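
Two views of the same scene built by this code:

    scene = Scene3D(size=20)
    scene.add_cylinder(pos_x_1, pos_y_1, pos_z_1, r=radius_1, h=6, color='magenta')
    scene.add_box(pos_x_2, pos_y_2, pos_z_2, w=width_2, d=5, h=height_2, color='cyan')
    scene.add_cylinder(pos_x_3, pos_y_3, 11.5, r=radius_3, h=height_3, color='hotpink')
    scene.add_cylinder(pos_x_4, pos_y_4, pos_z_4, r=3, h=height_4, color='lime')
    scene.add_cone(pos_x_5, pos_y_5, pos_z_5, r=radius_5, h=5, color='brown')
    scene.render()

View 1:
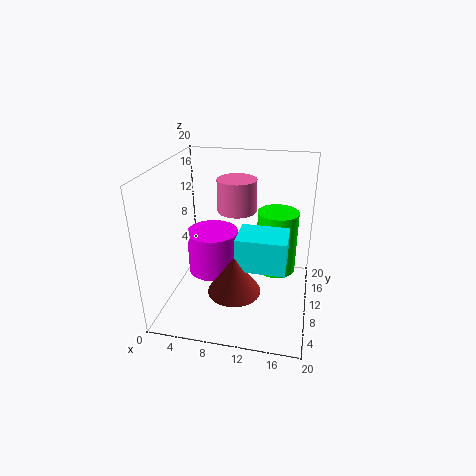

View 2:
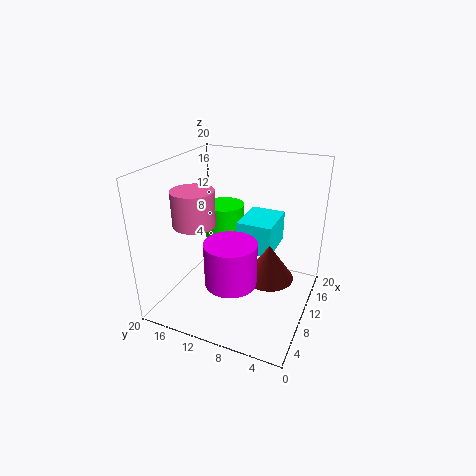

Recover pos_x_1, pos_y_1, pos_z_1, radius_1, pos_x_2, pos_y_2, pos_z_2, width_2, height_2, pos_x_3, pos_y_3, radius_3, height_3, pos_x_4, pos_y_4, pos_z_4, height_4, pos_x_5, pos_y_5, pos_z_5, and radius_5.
pos_x_1 = 6.5; pos_y_1 = 9.5; pos_z_1 = 5; radius_1 = 3.5; pos_x_2 = 10.5; pos_y_2 = 5.5; pos_z_2 = 7.5; width_2 = 6.5; height_2 = 4.5; pos_x_3 = 8.5; pos_y_3 = 16; radius_3 = 3; height_3 = 5; pos_x_4 = 15; pos_y_4 = 14.5; pos_z_4 = 3; height_4 = 9.5; pos_x_5 = 10.5; pos_y_5 = 5.5; pos_z_5 = 4.5; radius_5 = 3.5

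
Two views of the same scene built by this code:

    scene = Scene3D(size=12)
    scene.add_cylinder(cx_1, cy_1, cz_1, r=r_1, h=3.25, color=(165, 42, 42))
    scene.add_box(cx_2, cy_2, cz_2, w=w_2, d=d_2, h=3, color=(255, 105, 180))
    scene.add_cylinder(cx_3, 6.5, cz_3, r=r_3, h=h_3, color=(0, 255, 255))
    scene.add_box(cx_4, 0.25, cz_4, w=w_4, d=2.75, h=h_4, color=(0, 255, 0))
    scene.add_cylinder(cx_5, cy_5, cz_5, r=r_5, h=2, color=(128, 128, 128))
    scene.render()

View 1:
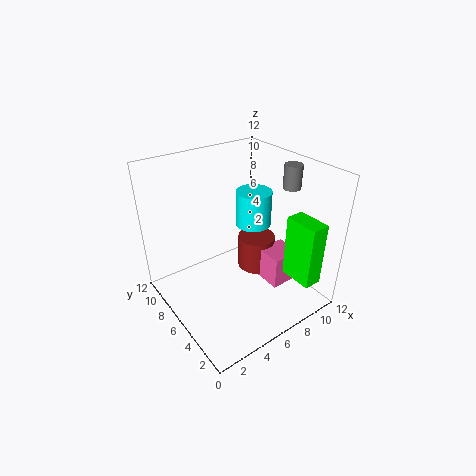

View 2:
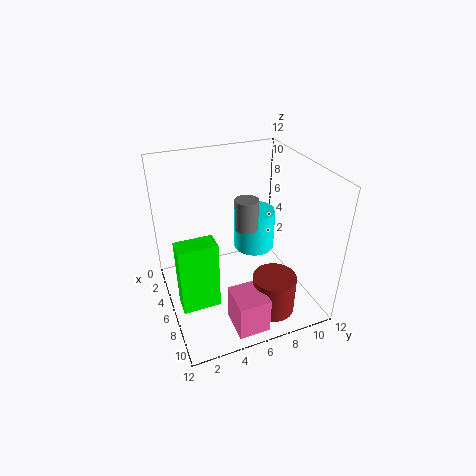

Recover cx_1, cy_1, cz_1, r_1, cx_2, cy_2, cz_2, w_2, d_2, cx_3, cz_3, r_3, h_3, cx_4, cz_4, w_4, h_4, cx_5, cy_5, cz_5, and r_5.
cx_1 = 9.5; cy_1 = 7.75; cz_1 = 0.75; r_1 = 1.75; cx_2 = 8.75; cy_2 = 4; cz_2 = 0.5; w_2 = 2.75; d_2 = 2.5; cx_3 = 8; cz_3 = 6.5; r_3 = 1.5; h_3 = 3; cx_4 = 8.5; cz_4 = 3.25; w_4 = 1.5; h_4 = 5.25; cx_5 = 10.5; cy_5 = 4.75; cz_5 = 9.75; r_5 = 0.75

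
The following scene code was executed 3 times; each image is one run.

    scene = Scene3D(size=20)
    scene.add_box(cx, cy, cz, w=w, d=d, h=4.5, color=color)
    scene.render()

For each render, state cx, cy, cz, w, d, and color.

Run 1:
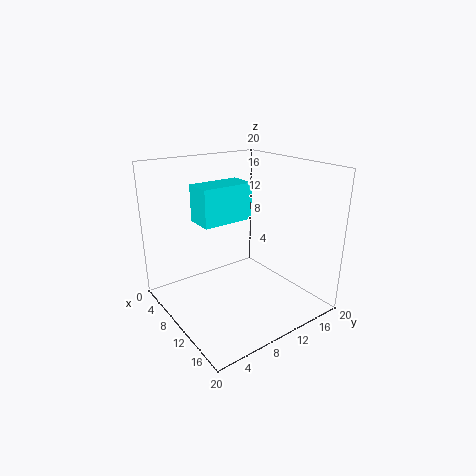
cx = 10, cy = 3, cz = 14, w = 3.5, d = 6.5, color = 'cyan'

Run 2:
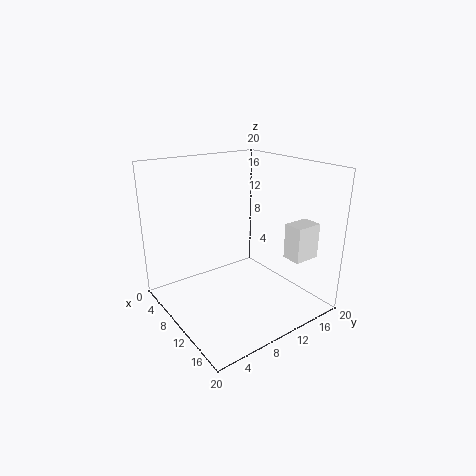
cx = 16.5, cy = 12.5, cz = 9, w = 2.5, d = 3.5, color = 'white'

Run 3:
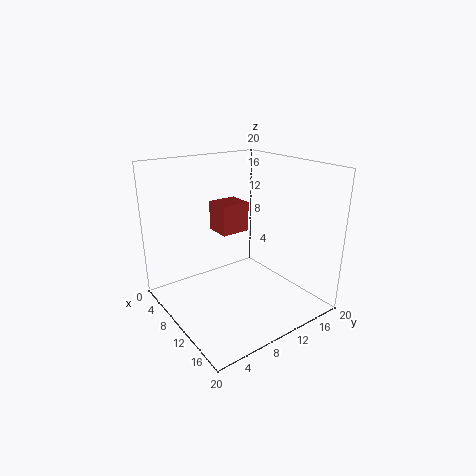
cx = 2.5, cy = 10, cz = 9, w = 4, d = 4.5, color = 'brown'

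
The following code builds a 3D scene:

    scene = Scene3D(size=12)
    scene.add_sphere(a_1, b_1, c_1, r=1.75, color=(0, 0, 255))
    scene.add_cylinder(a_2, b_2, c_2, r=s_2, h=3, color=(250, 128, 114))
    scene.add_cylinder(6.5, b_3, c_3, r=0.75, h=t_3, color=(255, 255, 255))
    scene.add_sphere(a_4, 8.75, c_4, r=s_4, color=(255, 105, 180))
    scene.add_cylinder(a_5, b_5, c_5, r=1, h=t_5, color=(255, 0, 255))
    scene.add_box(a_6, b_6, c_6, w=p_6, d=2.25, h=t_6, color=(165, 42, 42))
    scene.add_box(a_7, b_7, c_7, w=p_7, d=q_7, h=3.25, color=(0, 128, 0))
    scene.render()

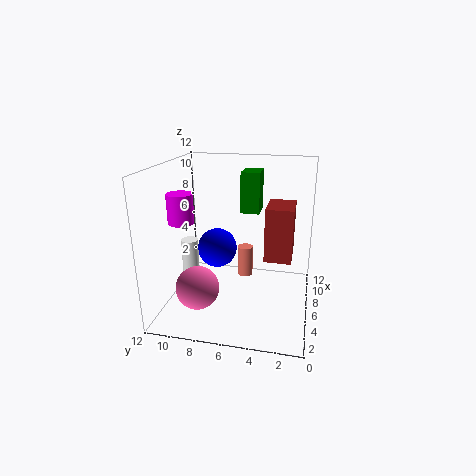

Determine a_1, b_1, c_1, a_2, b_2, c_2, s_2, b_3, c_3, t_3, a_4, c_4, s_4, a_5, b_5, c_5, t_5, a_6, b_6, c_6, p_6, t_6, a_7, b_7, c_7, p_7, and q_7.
a_1 = 7.5
b_1 = 8.25
c_1 = 4.25
a_2 = 10.5
b_2 = 6.25
c_2 = 0.25
s_2 = 0.75
b_3 = 10.5
c_3 = 0.25
t_3 = 5
a_4 = 3.25
c_4 = 2.5
s_4 = 1.75
a_5 = 3.25
b_5 = 9.75
c_5 = 8
t_5 = 2.25
a_6 = 5.5
b_6 = 1.5
c_6 = 4.25
p_6 = 3.25
t_6 = 4.5
a_7 = 5.75
b_7 = 4.25
c_7 = 8.25
p_7 = 2
q_7 = 1.5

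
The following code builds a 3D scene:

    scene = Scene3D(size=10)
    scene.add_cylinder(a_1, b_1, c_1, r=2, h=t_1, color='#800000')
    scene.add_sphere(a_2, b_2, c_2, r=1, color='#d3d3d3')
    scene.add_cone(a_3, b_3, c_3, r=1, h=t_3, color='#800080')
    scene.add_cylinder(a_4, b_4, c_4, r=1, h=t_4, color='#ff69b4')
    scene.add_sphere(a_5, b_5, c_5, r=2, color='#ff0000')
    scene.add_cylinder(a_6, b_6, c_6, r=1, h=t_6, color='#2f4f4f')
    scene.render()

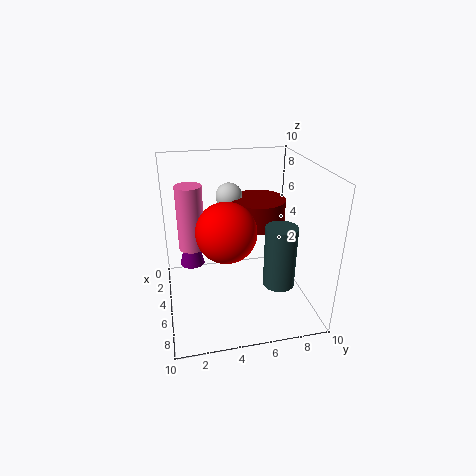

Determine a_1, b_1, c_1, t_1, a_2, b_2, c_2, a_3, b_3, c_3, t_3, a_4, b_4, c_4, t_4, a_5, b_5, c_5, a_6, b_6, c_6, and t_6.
a_1 = 3; b_1 = 7; c_1 = 5; t_1 = 2; a_2 = 2; b_2 = 5; c_2 = 7; a_3 = 1; b_3 = 2; c_3 = 1; t_3 = 4; a_4 = 2; b_4 = 2; c_4 = 3; t_4 = 5; a_5 = 6; b_5 = 4; c_5 = 6; a_6 = 8; b_6 = 7; c_6 = 3; t_6 = 4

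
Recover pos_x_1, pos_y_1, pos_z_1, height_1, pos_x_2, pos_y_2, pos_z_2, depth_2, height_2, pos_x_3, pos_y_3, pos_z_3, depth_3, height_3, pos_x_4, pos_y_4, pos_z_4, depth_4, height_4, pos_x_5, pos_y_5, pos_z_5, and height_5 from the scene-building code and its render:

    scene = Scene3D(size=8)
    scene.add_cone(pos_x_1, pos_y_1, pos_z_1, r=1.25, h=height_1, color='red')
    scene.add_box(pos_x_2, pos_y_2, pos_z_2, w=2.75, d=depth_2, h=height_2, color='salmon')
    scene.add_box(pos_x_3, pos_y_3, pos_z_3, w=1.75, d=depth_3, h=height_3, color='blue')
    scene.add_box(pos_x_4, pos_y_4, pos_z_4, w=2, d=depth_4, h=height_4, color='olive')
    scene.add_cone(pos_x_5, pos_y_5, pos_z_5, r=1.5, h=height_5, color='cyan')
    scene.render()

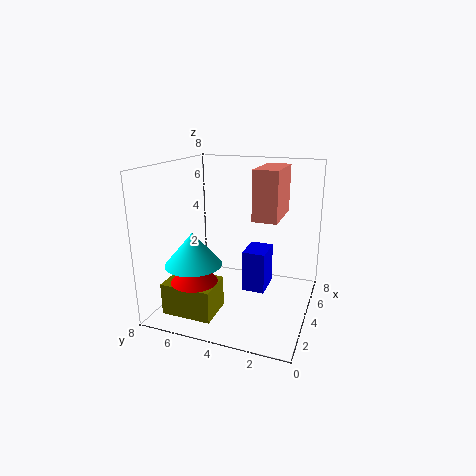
pos_x_1 = 2; pos_y_1 = 5.75; pos_z_1 = 2; height_1 = 1.25; pos_x_2 = 2.5; pos_y_2 = 1.5; pos_z_2 = 5.5; depth_2 = 1.25; height_2 = 2.5; pos_x_3 = 3.25; pos_y_3 = 2.25; pos_z_3 = 1.25; depth_3 = 1.25; height_3 = 2.25; pos_x_4 = 1; pos_y_4 = 4.5; pos_z_4 = 0.25; depth_4 = 2.75; height_4 = 1.75; pos_x_5 = 2; pos_y_5 = 5.75; pos_z_5 = 3; height_5 = 1.75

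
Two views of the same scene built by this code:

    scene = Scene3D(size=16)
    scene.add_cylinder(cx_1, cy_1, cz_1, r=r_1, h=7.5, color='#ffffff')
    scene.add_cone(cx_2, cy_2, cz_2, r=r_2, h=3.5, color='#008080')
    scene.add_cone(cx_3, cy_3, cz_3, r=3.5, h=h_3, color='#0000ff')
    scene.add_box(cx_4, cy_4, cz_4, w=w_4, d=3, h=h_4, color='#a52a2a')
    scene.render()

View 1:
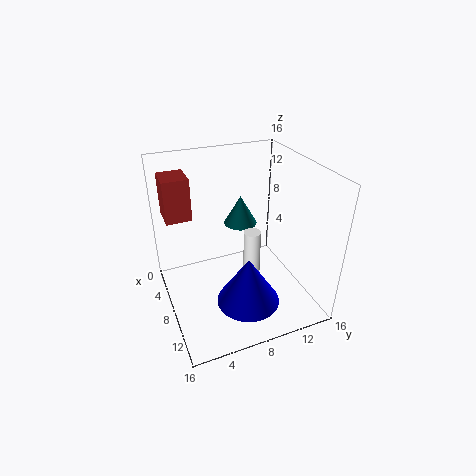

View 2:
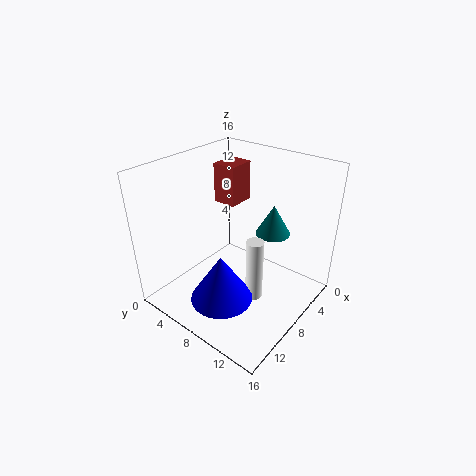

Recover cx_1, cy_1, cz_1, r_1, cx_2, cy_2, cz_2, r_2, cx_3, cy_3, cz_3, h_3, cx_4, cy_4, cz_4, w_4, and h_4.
cx_1 = 7.5, cy_1 = 10, cz_1 = 0.5, r_1 = 1, cx_2 = 4, cy_2 = 10, cz_2 = 7.5, r_2 = 2, cx_3 = 11, cy_3 = 8, cz_3 = 1.5, h_3 = 5.5, cx_4 = 0.5, cy_4 = 1, cz_4 = 9, w_4 = 3.5, h_4 = 5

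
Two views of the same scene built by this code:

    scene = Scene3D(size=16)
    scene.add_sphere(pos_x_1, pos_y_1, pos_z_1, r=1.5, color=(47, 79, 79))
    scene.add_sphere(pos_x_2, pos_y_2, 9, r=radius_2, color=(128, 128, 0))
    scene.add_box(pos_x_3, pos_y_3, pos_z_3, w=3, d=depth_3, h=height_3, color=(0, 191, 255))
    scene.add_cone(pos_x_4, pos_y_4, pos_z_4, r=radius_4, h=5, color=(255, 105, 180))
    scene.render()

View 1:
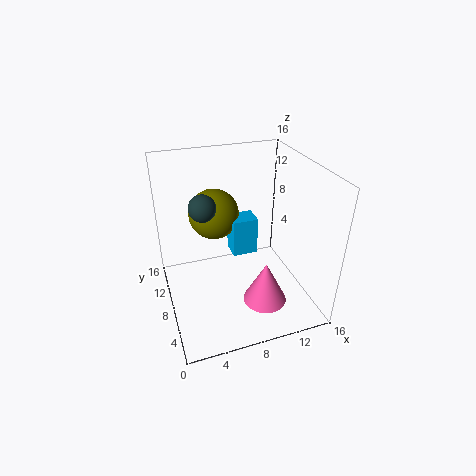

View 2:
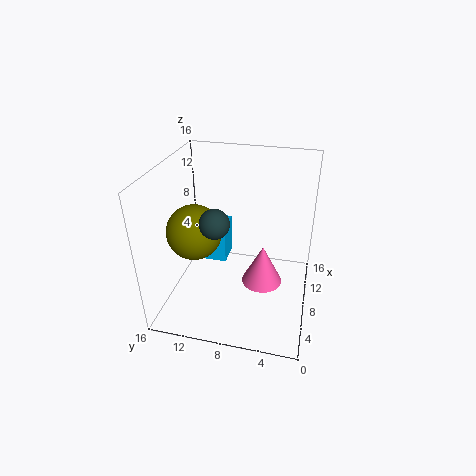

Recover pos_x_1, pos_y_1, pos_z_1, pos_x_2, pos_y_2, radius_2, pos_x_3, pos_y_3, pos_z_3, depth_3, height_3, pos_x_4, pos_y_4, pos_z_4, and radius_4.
pos_x_1 = 4.5, pos_y_1 = 9.5, pos_z_1 = 11.5, pos_x_2 = 6.5, pos_y_2 = 12.5, radius_2 = 3, pos_x_3 = 8, pos_y_3 = 9.5, pos_z_3 = 4.5, depth_3 = 2.5, height_3 = 4.5, pos_x_4 = 10.5, pos_y_4 = 5.5, pos_z_4 = 0.5, radius_4 = 2.5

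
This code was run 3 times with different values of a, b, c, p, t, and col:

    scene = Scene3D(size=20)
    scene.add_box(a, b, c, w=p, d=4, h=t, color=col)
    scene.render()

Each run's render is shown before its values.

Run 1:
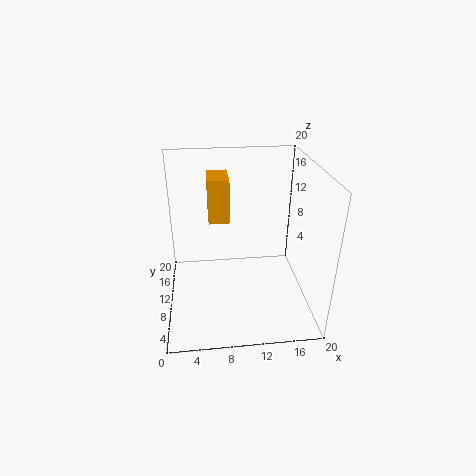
a = 6
b = 5.25
c = 14.75
p = 2.5
t = 5.25
col = 'orange'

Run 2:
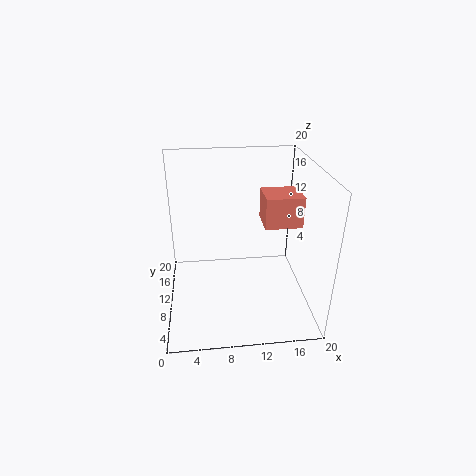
a = 12.5
b = 4
c = 14.25
p = 4.5
t = 3.75
col = 'salmon'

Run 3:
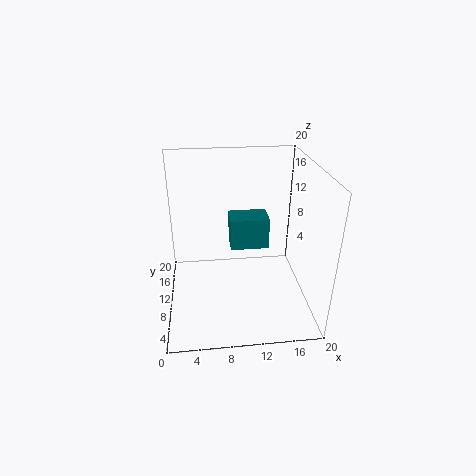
a = 9.25
b = 12.5
c = 6.5
p = 5.75
t = 4.75
col = 'teal'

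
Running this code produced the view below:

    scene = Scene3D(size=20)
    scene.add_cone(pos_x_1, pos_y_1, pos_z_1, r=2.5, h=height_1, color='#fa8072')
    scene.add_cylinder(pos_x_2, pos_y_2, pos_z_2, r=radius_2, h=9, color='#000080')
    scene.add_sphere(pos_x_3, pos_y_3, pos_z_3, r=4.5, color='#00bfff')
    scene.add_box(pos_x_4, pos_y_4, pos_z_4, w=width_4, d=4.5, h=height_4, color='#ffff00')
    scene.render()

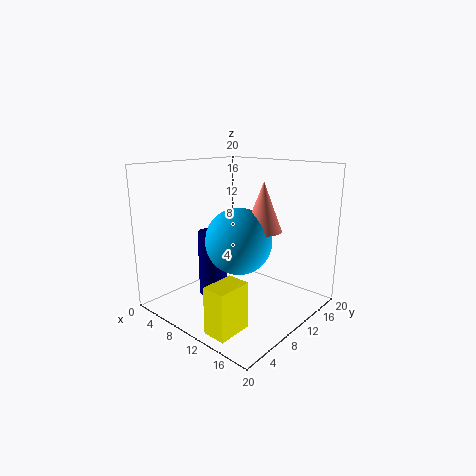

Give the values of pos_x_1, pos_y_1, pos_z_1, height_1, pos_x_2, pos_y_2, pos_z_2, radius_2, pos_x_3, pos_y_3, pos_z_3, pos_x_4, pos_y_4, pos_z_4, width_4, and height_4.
pos_x_1 = 13.5; pos_y_1 = 11; pos_z_1 = 11.5; height_1 = 6.5; pos_x_2 = 7.5; pos_y_2 = 7.5; pos_z_2 = 2; radius_2 = 2; pos_x_3 = 11; pos_y_3 = 9; pos_z_3 = 10; pos_x_4 = 13; pos_y_4 = 0.5; pos_z_4 = 1; width_4 = 3; height_4 = 6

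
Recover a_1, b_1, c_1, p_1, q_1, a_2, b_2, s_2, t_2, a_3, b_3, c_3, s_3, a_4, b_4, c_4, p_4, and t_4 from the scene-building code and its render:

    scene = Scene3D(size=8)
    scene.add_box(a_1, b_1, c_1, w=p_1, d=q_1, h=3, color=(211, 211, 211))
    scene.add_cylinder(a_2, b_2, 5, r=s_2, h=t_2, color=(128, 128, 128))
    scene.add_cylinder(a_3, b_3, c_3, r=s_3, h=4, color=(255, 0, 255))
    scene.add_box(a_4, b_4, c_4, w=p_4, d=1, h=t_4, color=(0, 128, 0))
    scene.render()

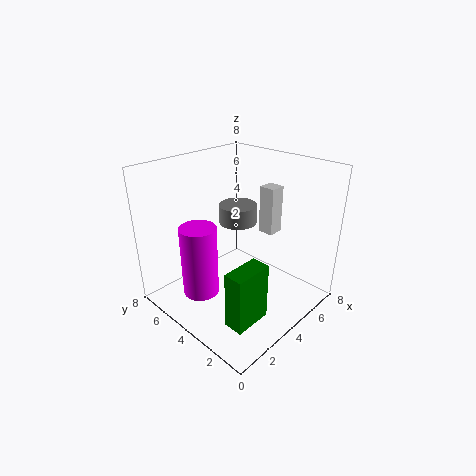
a_1 = 7; b_1 = 4; c_1 = 3; p_1 = 1; q_1 = 1; a_2 = 4; b_2 = 4; s_2 = 1; t_2 = 1; a_3 = 2; b_3 = 5; c_3 = 1; s_3 = 1; a_4 = 1; b_4 = 1; c_4 = 1; p_4 = 2; t_4 = 3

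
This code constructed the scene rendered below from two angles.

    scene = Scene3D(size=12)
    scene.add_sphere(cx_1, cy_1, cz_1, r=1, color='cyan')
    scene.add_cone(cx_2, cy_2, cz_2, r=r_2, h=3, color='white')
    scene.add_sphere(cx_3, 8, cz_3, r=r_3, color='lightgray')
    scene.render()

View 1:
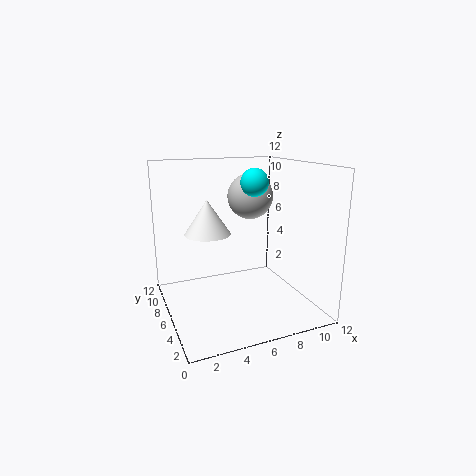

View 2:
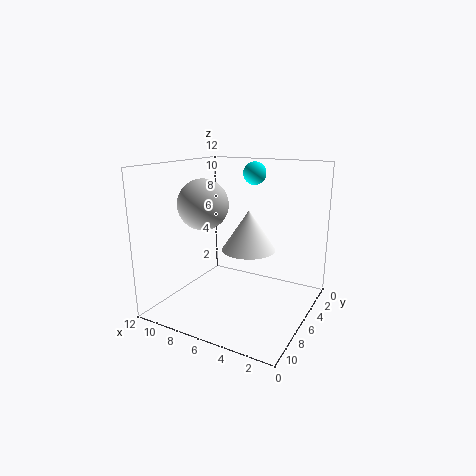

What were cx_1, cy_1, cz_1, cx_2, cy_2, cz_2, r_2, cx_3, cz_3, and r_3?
cx_1 = 6
cy_1 = 3
cz_1 = 11
cx_2 = 4
cy_2 = 8
cz_2 = 6
r_2 = 2
cx_3 = 8
cz_3 = 9
r_3 = 2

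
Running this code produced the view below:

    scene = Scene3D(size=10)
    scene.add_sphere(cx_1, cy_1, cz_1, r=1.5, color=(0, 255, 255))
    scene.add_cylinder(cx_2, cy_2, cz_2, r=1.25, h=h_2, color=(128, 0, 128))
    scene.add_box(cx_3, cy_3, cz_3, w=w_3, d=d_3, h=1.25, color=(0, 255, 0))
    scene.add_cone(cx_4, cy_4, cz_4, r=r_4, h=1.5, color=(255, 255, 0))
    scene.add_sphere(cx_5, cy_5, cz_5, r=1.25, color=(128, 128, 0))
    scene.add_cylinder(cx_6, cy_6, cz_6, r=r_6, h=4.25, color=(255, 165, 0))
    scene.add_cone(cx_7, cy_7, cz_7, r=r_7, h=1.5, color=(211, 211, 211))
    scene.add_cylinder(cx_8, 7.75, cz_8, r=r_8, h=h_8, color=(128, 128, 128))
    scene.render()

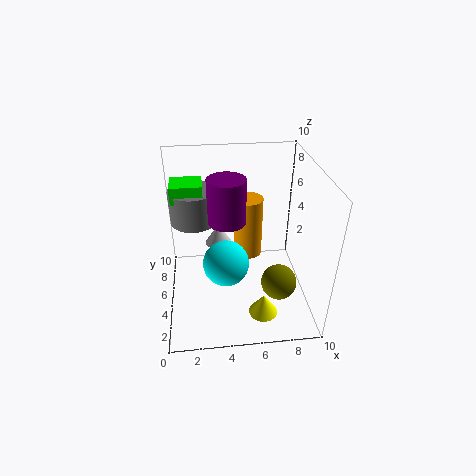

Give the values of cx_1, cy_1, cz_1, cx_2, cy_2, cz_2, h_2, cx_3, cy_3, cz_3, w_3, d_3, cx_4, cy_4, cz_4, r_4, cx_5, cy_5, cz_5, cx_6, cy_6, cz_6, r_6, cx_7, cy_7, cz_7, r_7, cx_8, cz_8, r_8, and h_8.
cx_1 = 4, cy_1 = 3.25, cz_1 = 4.25, cx_2 = 4.25, cy_2 = 4.75, cz_2 = 6.5, h_2 = 3, cx_3 = 0.5, cy_3 = 6.5, cz_3 = 7, w_3 = 2.25, d_3 = 2, cx_4 = 6.5, cy_4 = 2.5, cz_4 = 0.25, r_4 = 1, cx_5 = 7.75, cy_5 = 3.5, cz_5 = 2, cx_6 = 5.75, cy_6 = 5.5, cz_6 = 3.5, r_6 = 1, cx_7 = 3.75, cy_7 = 7.25, cz_7 = 3.25, r_7 = 1, cx_8 = 2, cz_8 = 5, r_8 = 1.75, h_8 = 2.5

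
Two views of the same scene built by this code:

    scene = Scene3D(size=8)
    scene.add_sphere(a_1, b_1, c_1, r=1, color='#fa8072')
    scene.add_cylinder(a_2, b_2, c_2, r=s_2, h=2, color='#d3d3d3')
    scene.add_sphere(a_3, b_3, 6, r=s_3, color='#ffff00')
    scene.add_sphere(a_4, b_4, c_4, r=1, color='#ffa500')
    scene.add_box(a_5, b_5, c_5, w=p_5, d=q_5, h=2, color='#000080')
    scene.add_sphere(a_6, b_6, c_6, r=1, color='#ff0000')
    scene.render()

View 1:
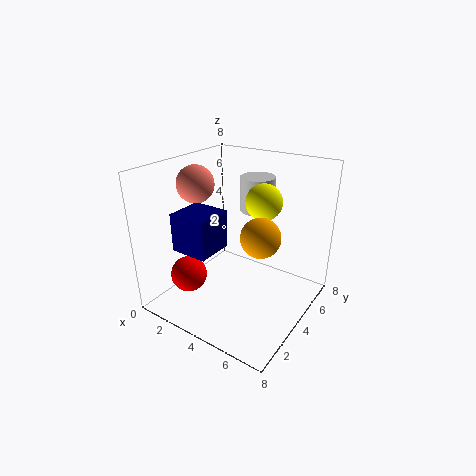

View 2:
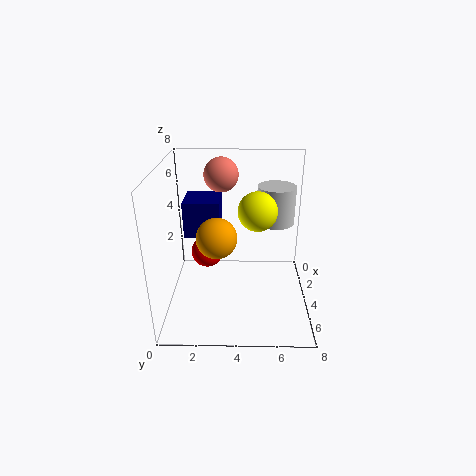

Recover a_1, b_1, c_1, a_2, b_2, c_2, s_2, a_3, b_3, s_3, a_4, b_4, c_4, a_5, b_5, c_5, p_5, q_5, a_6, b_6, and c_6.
a_1 = 2
b_1 = 3
c_1 = 7
a_2 = 4
b_2 = 6
c_2 = 5
s_2 = 1
a_3 = 5
b_3 = 5
s_3 = 1
a_4 = 6
b_4 = 3
c_4 = 5
a_5 = 2
b_5 = 1
c_5 = 4
p_5 = 2
q_5 = 2
a_6 = 2
b_6 = 2
c_6 = 2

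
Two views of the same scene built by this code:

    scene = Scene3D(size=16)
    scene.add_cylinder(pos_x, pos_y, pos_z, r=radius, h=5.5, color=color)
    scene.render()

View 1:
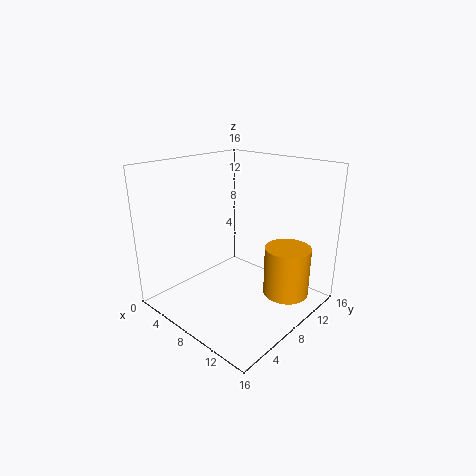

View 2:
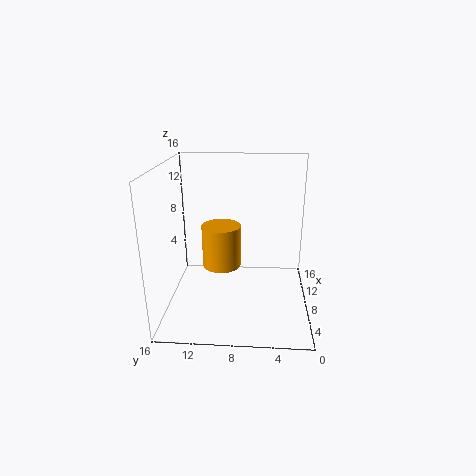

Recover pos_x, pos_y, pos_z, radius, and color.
pos_x = 13, pos_y = 10.5, pos_z = 2, radius = 2.5, color = 'orange'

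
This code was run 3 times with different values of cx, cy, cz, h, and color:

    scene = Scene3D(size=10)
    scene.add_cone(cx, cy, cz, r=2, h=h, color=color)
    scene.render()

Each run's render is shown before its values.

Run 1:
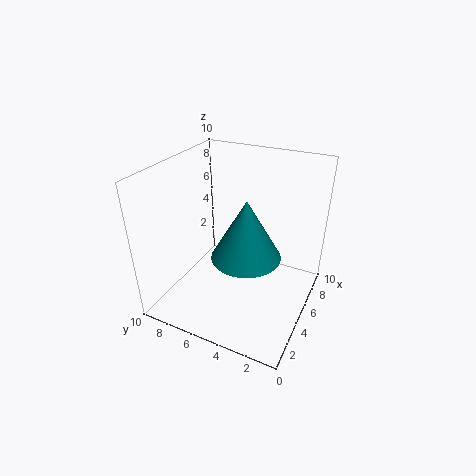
cx = 2; cy = 3; cz = 6; h = 3.5; color = 'teal'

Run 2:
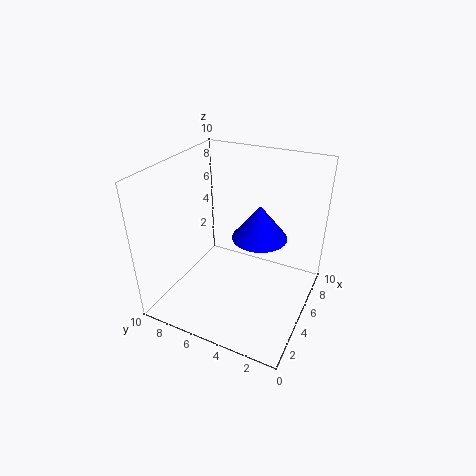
cx = 6.5; cy = 4; cz = 4.5; h = 2.5; color = 'blue'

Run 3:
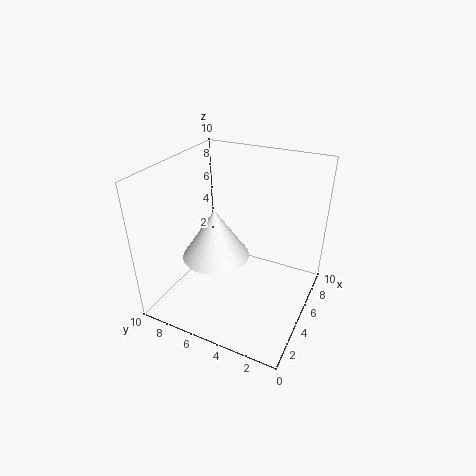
cx = 2; cy = 5; cz = 5.5; h = 3; color = 'white'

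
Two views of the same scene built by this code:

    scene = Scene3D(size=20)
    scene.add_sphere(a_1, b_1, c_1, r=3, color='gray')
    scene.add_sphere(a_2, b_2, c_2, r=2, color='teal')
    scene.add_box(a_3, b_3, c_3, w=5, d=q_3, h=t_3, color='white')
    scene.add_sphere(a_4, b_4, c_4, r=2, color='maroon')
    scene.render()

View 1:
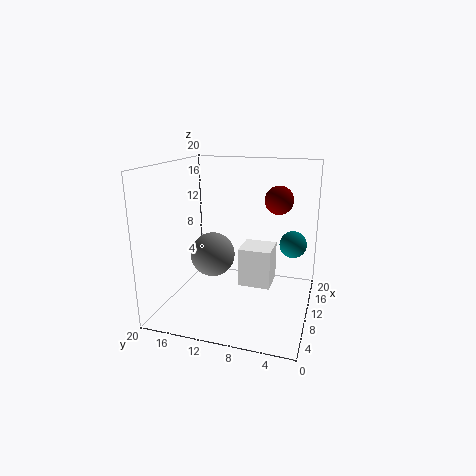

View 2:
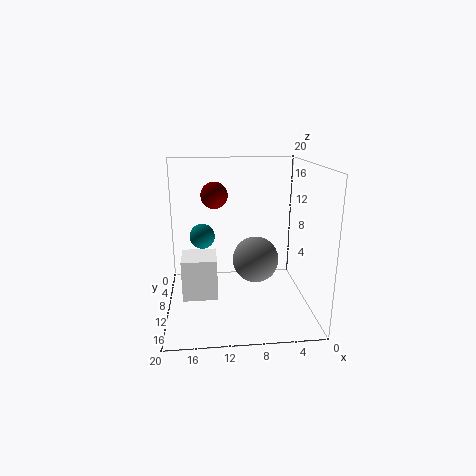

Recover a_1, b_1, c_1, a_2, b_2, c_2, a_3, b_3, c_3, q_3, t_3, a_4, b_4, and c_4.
a_1 = 8; b_1 = 13; c_1 = 8; a_2 = 15; b_2 = 3; c_2 = 8; a_3 = 13; b_3 = 6; c_3 = 1; q_3 = 5; t_3 = 6; a_4 = 13; b_4 = 5; c_4 = 15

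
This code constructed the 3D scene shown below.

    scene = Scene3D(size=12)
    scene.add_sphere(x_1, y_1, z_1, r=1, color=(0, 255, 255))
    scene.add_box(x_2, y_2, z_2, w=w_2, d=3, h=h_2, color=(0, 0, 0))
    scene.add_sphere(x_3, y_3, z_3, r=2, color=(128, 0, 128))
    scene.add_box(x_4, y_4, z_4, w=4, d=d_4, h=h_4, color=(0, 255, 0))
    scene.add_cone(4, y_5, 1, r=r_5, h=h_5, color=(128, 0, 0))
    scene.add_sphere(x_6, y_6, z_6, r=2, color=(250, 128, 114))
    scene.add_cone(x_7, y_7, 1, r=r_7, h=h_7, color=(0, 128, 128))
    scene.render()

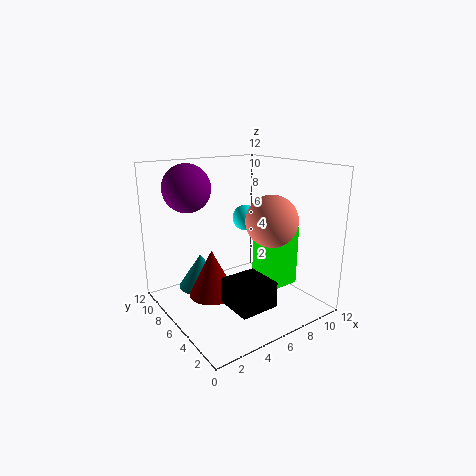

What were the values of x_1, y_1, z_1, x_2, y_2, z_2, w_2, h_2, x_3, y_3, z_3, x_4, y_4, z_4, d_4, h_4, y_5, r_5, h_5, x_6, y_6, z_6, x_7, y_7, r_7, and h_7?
x_1 = 6; y_1 = 5; z_1 = 8; x_2 = 3; y_2 = 1; z_2 = 2; w_2 = 3; h_2 = 2; x_3 = 3; y_3 = 9; z_3 = 10; x_4 = 6; y_4 = 3; z_4 = 2; d_4 = 1; h_4 = 5; y_5 = 7; r_5 = 2; h_5 = 4; x_6 = 7; y_6 = 3; z_6 = 8; x_7 = 4; y_7 = 9; r_7 = 2; h_7 = 3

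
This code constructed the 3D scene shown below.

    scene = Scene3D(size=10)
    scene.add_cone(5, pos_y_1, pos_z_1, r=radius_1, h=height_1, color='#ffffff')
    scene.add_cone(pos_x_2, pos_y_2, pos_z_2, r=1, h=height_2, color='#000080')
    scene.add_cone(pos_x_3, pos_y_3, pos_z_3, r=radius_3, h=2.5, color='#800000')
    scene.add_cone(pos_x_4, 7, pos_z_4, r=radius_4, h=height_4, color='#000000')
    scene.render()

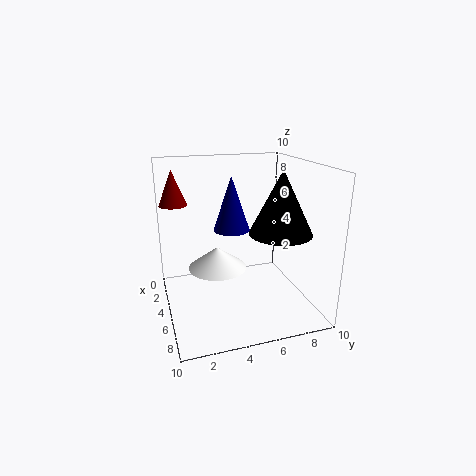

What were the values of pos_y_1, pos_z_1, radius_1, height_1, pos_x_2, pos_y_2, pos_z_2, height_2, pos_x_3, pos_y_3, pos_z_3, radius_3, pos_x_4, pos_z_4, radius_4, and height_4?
pos_y_1 = 3.5; pos_z_1 = 3; radius_1 = 2; height_1 = 1.5; pos_x_2 = 8.5; pos_y_2 = 3.5; pos_z_2 = 7; height_2 = 3; pos_x_3 = 2.5; pos_y_3 = 1; pos_z_3 = 7; radius_3 = 1; pos_x_4 = 7.5; pos_z_4 = 6; radius_4 = 2; height_4 = 4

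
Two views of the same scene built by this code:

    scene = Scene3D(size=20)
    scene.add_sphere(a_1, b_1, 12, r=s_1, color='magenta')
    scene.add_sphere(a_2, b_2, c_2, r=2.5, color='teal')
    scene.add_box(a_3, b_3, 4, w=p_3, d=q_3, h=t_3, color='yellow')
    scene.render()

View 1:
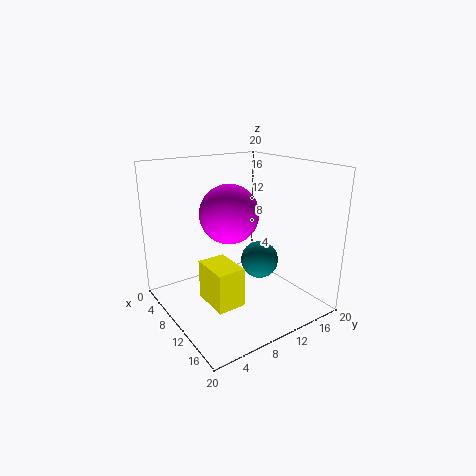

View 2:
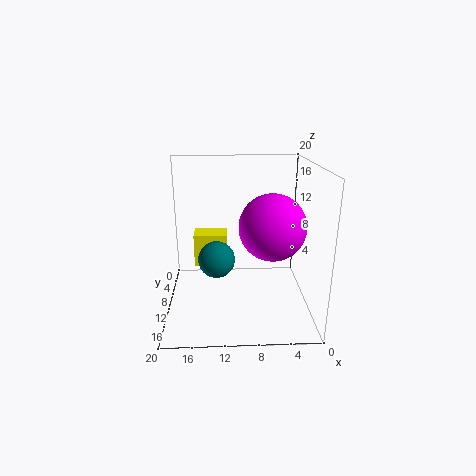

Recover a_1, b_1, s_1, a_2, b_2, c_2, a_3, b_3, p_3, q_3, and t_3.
a_1 = 5.5, b_1 = 11.5, s_1 = 4.5, a_2 = 13, b_2 = 11.5, c_2 = 7.5, a_3 = 11.5, b_3 = 3, p_3 = 5, q_3 = 3.5, t_3 = 5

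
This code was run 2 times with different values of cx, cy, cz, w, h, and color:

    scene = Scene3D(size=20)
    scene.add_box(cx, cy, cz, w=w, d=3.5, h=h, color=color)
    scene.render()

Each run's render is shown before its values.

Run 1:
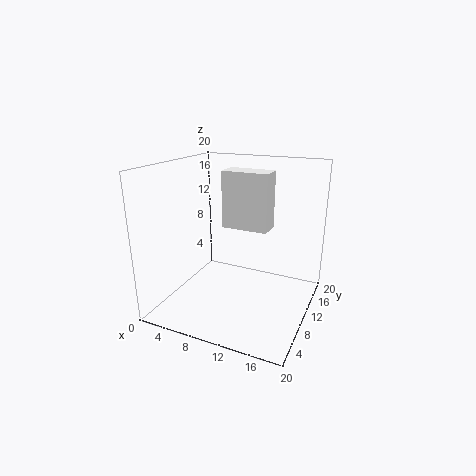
cx = 6
cy = 13
cz = 10
w = 7
h = 8.5
color = 'white'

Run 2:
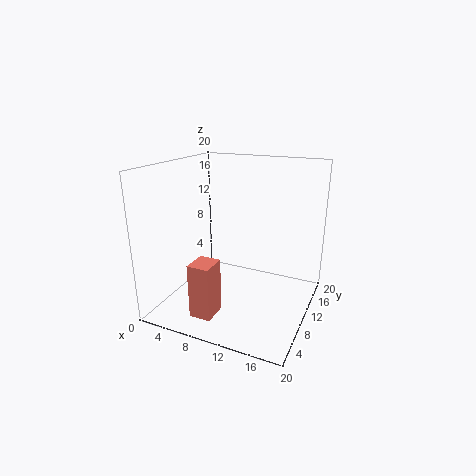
cx = 6
cy = 3
cz = 0.5
w = 3
h = 7.5
color = 'salmon'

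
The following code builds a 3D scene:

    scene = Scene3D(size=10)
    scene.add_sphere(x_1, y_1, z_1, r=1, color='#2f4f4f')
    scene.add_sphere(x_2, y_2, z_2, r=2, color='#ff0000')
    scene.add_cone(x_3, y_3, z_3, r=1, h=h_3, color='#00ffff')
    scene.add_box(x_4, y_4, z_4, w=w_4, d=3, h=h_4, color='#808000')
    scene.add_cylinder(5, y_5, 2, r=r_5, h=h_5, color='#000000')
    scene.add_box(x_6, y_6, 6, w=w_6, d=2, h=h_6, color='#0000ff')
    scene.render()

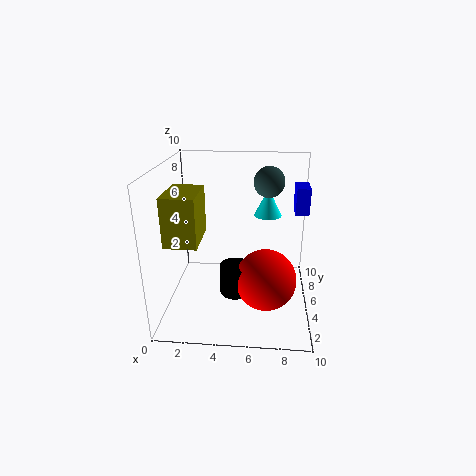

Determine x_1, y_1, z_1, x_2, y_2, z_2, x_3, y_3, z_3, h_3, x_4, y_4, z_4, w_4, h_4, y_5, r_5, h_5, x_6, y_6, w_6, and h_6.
x_1 = 7, y_1 = 5, z_1 = 9, x_2 = 7, y_2 = 3, z_2 = 3, x_3 = 7, y_3 = 7, z_3 = 6, h_3 = 2, x_4 = 1, y_4 = 1, z_4 = 6, w_4 = 2, h_4 = 3, y_5 = 3, r_5 = 1, h_5 = 2, x_6 = 9, y_6 = 7, w_6 = 1, h_6 = 2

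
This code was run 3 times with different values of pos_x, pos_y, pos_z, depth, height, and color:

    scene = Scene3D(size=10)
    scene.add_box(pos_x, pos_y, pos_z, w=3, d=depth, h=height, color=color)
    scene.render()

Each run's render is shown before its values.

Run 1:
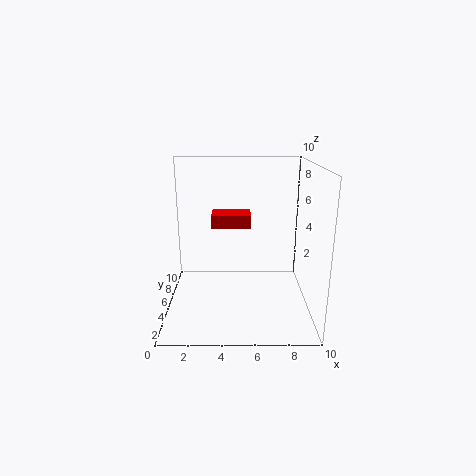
pos_x = 3
pos_y = 7
pos_z = 5
depth = 2
height = 1
color = 'red'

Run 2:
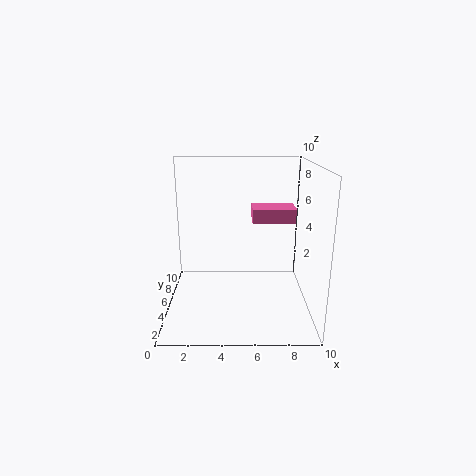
pos_x = 6
pos_y = 5
pos_z = 6
depth = 2
height = 1
color = 'hotpink'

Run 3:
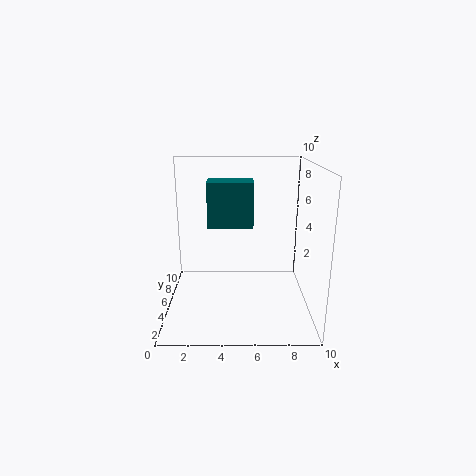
pos_x = 3
pos_y = 4
pos_z = 6
depth = 2
height = 3
color = 'teal'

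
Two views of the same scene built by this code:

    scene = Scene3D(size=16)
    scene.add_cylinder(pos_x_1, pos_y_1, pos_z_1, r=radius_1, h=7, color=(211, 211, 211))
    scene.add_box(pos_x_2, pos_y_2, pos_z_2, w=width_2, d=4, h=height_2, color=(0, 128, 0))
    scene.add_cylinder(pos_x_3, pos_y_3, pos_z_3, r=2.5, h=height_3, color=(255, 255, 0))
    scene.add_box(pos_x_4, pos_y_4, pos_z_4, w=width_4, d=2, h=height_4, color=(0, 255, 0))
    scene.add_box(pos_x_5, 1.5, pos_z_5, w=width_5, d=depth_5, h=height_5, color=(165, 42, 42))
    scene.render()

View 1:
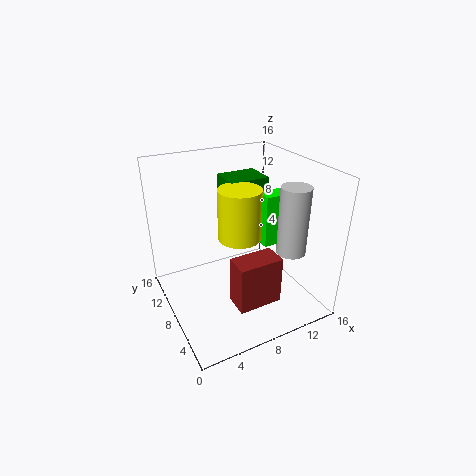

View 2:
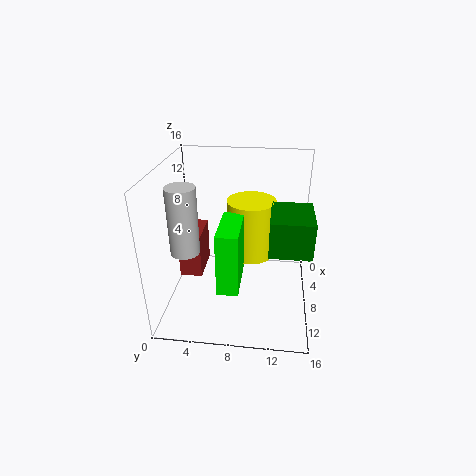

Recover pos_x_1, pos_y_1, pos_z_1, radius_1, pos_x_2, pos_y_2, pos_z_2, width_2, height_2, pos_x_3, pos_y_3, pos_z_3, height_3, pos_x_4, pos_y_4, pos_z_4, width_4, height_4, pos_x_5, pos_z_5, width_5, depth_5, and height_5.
pos_x_1 = 11.5; pos_y_1 = 3; pos_z_1 = 8; radius_1 = 1.5; pos_x_2 = 9; pos_y_2 = 11.5; pos_z_2 = 9.5; width_2 = 5; height_2 = 3.5; pos_x_3 = 9; pos_y_3 = 9.5; pos_z_3 = 7; height_3 = 6; pos_x_4 = 11; pos_y_4 = 7; pos_z_4 = 6.5; width_4 = 5; height_4 = 6; pos_x_5 = 5; pos_z_5 = 3.5; width_5 = 4.5; depth_5 = 2.5; height_5 = 5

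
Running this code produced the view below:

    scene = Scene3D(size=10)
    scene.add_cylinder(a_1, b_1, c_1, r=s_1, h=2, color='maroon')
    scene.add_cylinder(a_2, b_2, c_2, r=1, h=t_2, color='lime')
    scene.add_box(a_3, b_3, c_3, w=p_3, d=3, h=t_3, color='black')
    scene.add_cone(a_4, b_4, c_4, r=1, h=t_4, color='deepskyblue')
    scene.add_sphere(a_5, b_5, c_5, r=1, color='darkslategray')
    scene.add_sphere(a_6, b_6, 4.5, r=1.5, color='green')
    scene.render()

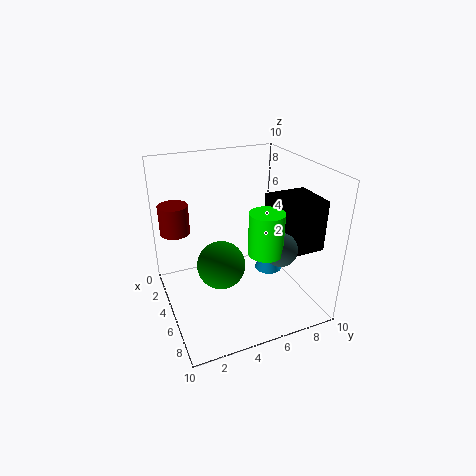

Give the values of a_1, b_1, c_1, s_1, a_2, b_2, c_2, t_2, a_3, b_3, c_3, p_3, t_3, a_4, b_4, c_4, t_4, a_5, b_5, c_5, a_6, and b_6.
a_1 = 3.5
b_1 = 1
c_1 = 5.5
s_1 = 1
a_2 = 9
b_2 = 5
c_2 = 6
t_2 = 2.5
a_3 = 5
b_3 = 7
c_3 = 4.5
p_3 = 3
t_3 = 3.5
a_4 = 5
b_4 = 7.5
c_4 = 2
t_4 = 2.5
a_5 = 9
b_5 = 6
c_5 = 6
a_6 = 7
b_6 = 3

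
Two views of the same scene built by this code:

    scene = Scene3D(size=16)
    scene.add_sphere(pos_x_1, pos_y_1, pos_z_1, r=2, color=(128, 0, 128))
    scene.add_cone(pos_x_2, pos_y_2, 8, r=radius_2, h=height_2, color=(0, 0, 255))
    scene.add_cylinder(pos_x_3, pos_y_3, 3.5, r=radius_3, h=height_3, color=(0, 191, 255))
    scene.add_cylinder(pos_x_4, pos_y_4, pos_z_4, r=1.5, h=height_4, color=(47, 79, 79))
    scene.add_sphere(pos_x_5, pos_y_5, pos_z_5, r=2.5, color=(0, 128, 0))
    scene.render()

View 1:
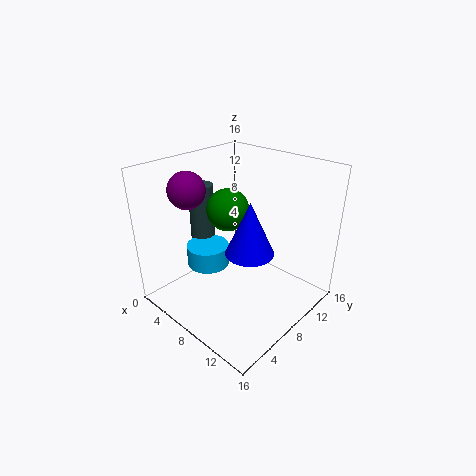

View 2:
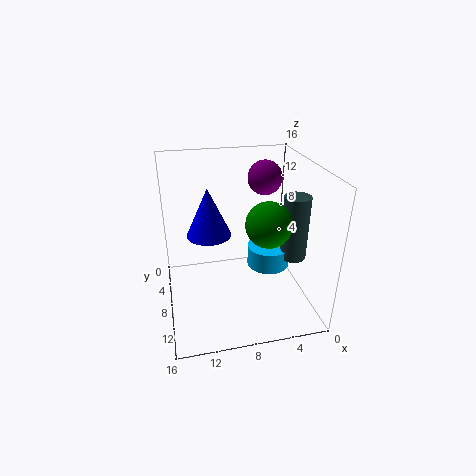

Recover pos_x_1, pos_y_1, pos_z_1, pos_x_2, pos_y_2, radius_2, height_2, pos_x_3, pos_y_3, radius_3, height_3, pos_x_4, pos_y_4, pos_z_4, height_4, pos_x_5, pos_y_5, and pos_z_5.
pos_x_1 = 4; pos_y_1 = 4.5; pos_z_1 = 13.5; pos_x_2 = 11; pos_y_2 = 6.5; radius_2 = 2.5; height_2 = 5.5; pos_x_3 = 4; pos_y_3 = 7; radius_3 = 2.5; height_3 = 2.5; pos_x_4 = 1.5; pos_y_4 = 8.5; pos_z_4 = 5; height_4 = 7.5; pos_x_5 = 5; pos_y_5 = 9.5; pos_z_5 = 10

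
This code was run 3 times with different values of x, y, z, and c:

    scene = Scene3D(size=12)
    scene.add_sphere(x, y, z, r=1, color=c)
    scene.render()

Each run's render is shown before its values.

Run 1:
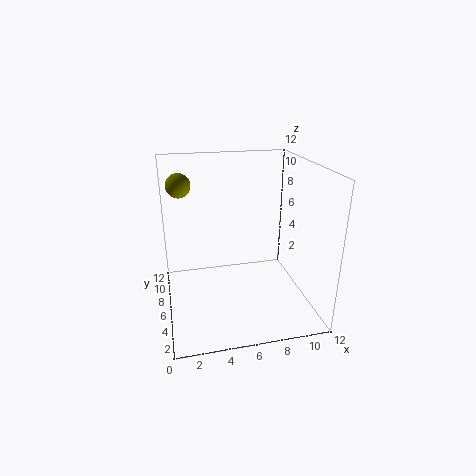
x = 1.5; y = 7.75; z = 10.25; c = 'olive'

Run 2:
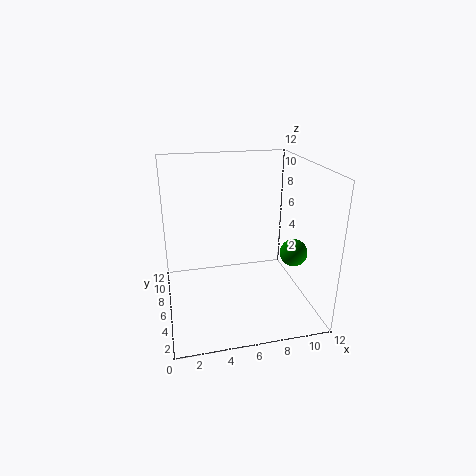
x = 9.25; y = 2; z = 6.25; c = 'green'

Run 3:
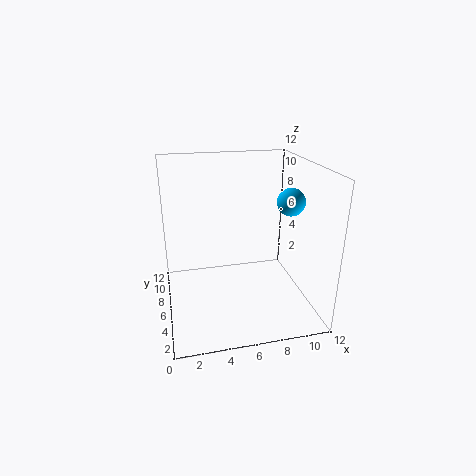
x = 9; y = 2.5; z = 10; c = 'deepskyblue'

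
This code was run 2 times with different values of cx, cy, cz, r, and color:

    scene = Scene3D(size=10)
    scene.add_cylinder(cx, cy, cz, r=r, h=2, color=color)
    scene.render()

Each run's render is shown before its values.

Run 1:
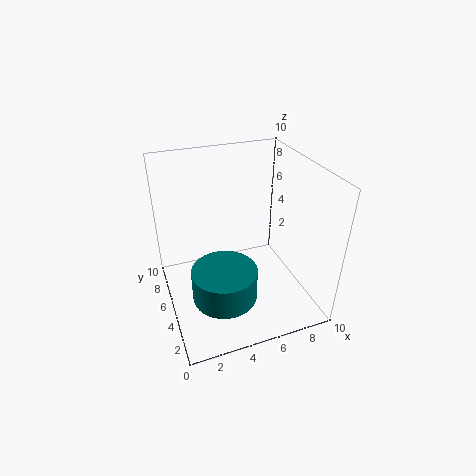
cx = 3
cy = 2
cz = 3
r = 2
color = 'teal'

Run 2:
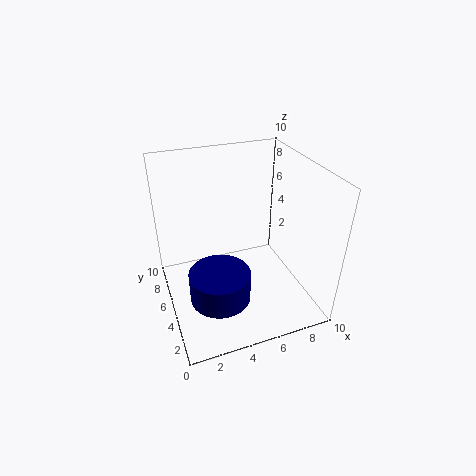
cx = 3
cy = 3
cz = 2
r = 2
color = 'navy'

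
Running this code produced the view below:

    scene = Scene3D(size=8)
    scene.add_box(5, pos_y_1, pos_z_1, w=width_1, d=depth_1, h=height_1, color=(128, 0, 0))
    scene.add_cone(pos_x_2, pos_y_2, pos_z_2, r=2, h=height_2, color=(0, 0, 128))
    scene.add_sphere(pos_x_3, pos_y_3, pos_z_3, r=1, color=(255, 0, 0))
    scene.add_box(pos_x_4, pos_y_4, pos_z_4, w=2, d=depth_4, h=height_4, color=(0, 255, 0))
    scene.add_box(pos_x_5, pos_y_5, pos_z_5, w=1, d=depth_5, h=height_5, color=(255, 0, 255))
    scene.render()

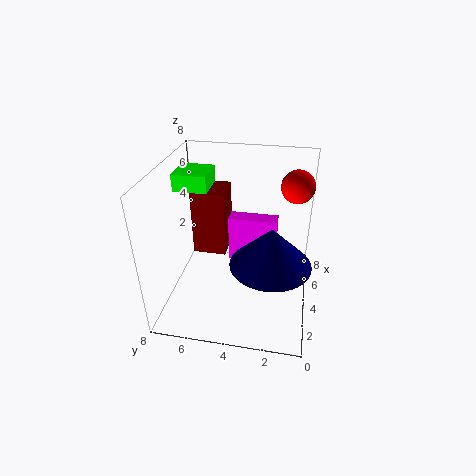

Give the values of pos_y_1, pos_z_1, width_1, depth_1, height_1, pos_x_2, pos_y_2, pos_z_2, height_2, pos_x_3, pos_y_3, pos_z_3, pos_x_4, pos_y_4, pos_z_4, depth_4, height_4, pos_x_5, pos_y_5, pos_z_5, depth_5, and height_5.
pos_y_1 = 5
pos_z_1 = 2
width_1 = 2
depth_1 = 2
height_1 = 4
pos_x_2 = 2
pos_y_2 = 2
pos_z_2 = 4
height_2 = 2
pos_x_3 = 7
pos_y_3 = 1
pos_z_3 = 6
pos_x_4 = 5
pos_y_4 = 6
pos_z_4 = 6
depth_4 = 2
height_4 = 1
pos_x_5 = 6
pos_y_5 = 2
pos_z_5 = 1
depth_5 = 3
height_5 = 3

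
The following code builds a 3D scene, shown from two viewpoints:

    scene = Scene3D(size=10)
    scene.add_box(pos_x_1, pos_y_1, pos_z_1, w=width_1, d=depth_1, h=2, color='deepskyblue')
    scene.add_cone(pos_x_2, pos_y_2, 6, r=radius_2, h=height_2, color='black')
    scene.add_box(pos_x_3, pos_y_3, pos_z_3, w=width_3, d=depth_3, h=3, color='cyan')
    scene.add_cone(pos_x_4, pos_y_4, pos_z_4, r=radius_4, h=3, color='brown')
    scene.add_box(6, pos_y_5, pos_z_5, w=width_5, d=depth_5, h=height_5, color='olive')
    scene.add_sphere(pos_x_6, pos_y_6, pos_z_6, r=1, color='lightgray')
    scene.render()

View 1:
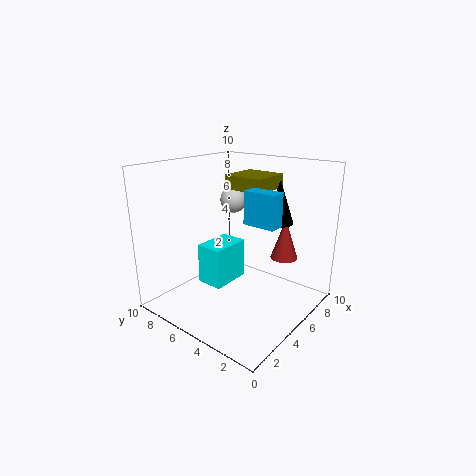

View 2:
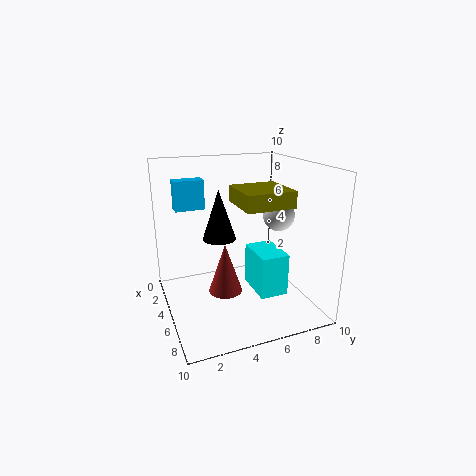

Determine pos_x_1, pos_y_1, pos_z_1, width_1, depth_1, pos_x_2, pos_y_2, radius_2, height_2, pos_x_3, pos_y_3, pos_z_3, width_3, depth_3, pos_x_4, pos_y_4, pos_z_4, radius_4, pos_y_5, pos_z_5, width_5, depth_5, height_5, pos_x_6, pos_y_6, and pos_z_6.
pos_x_1 = 3
pos_y_1 = 1
pos_z_1 = 7
width_1 = 1
depth_1 = 2
pos_x_2 = 7
pos_y_2 = 3
radius_2 = 1
height_2 = 3
pos_x_3 = 4
pos_y_3 = 6
pos_z_3 = 1
width_3 = 3
depth_3 = 2
pos_x_4 = 8
pos_y_4 = 3
pos_z_4 = 3
radius_4 = 1
pos_y_5 = 4
pos_z_5 = 8
width_5 = 3
depth_5 = 3
height_5 = 1
pos_x_6 = 7
pos_y_6 = 7
pos_z_6 = 7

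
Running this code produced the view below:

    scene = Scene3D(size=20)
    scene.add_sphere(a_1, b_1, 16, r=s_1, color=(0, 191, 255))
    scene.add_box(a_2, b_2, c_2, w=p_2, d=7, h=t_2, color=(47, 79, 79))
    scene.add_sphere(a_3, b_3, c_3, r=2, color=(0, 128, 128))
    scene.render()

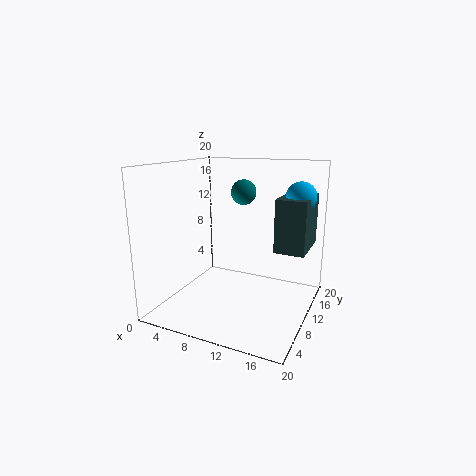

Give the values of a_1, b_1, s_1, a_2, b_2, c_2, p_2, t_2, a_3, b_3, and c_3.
a_1 = 18, b_1 = 12, s_1 = 2, a_2 = 15.5, b_2 = 9, c_2 = 9, p_2 = 4, t_2 = 7, a_3 = 7.5, b_3 = 17.5, c_3 = 15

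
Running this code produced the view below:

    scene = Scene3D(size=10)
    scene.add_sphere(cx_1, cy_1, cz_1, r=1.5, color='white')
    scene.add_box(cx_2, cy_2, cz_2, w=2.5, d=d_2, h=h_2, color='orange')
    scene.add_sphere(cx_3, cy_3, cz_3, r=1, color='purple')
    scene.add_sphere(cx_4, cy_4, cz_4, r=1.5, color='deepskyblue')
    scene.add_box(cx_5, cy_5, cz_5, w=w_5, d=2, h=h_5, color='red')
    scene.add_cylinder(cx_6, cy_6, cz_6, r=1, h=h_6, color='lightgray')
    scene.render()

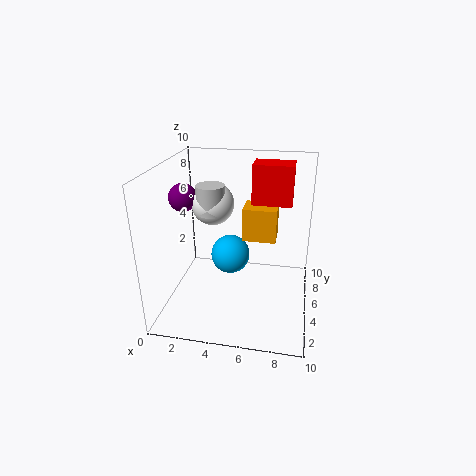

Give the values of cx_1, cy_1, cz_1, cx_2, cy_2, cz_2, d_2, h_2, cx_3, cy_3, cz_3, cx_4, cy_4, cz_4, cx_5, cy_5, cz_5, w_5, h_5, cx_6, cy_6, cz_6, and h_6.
cx_1 = 3
cy_1 = 6
cz_1 = 7
cx_2 = 5
cy_2 = 6.5
cz_2 = 4
d_2 = 2
h_2 = 2.5
cx_3 = 1
cy_3 = 5.5
cz_3 = 7.5
cx_4 = 4
cy_4 = 7
cz_4 = 2.5
cx_5 = 5.5
cy_5 = 7.5
cz_5 = 6.5
w_5 = 3
h_5 = 3
cx_6 = 3
cy_6 = 5.5
cz_6 = 6.5
h_6 = 2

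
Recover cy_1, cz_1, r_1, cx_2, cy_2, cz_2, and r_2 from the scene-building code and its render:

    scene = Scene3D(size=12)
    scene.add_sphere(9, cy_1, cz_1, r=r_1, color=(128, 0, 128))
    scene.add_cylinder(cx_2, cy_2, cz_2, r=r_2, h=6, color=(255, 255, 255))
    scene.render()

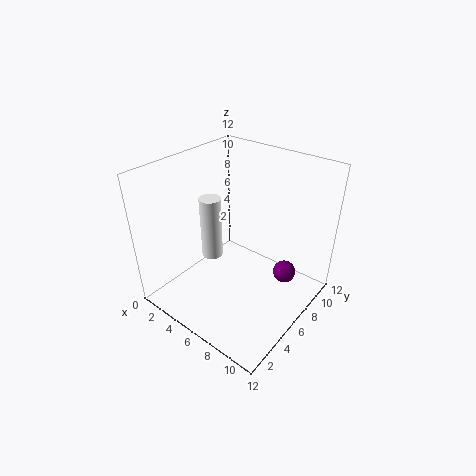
cy_1 = 9
cz_1 = 2
r_1 = 1
cx_2 = 2
cy_2 = 7
cz_2 = 2
r_2 = 1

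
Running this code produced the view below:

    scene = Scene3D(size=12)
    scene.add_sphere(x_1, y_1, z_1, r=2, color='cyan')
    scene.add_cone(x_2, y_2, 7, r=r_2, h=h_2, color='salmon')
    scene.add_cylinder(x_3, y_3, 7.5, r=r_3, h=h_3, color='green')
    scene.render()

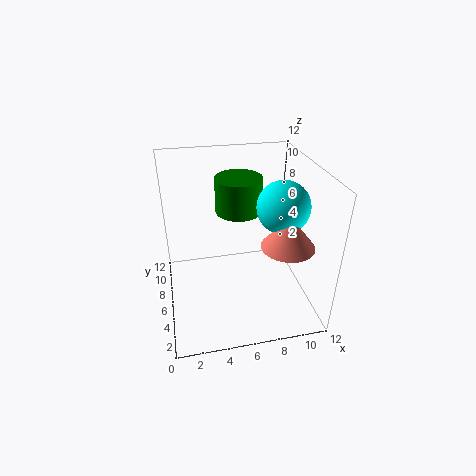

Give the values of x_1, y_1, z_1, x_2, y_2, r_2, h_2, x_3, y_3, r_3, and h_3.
x_1 = 9; y_1 = 4; z_1 = 9.5; x_2 = 9; y_2 = 2.5; r_2 = 2; h_2 = 2.5; x_3 = 6.5; y_3 = 8; r_3 = 2; h_3 = 3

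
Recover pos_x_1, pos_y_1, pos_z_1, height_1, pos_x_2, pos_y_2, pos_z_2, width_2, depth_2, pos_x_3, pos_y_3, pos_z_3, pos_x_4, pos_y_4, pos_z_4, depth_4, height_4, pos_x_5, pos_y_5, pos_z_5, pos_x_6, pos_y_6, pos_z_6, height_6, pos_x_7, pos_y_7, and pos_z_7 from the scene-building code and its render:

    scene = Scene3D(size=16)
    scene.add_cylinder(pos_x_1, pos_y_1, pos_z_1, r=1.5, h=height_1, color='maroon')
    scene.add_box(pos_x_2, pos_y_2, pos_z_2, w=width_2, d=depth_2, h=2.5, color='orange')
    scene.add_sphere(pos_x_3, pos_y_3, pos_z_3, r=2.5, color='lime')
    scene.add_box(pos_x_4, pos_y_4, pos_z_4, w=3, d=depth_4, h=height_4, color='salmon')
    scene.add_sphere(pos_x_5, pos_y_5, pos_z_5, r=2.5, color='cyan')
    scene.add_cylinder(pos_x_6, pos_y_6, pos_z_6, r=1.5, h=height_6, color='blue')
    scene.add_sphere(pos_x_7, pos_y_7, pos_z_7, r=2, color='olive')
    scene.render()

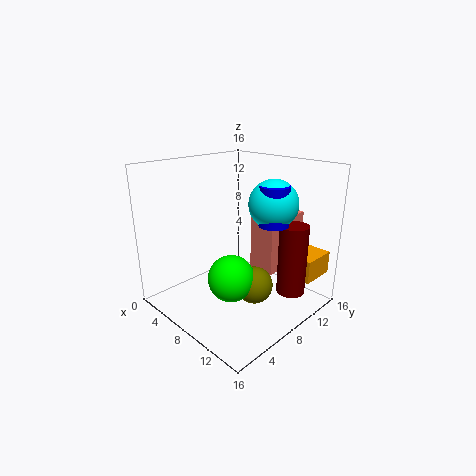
pos_x_1 = 14; pos_y_1 = 10; pos_z_1 = 3; height_1 = 7.5; pos_x_2 = 10.5; pos_y_2 = 11; pos_z_2 = 4; width_2 = 5; depth_2 = 4; pos_x_3 = 9.5; pos_y_3 = 5.5; pos_z_3 = 4.5; pos_x_4 = 9; pos_y_4 = 9; pos_z_4 = 4.5; depth_4 = 5.5; height_4 = 6; pos_x_5 = 12; pos_y_5 = 9; pos_z_5 = 12.5; pos_x_6 = 12.5; pos_y_6 = 8.5; pos_z_6 = 10.5; height_6 = 4; pos_x_7 = 11; pos_y_7 = 7.5; pos_z_7 = 3.5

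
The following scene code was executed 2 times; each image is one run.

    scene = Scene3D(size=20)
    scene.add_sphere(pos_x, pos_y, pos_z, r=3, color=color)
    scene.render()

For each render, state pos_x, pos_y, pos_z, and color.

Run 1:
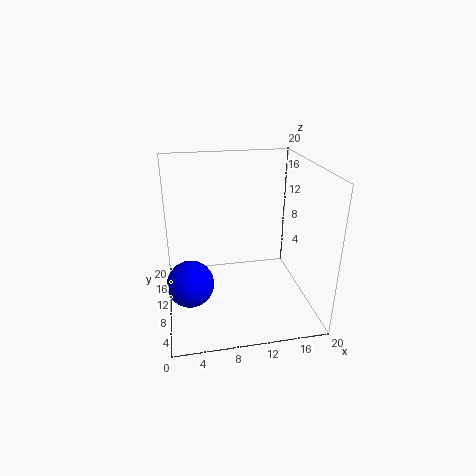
pos_x = 3, pos_y = 6, pos_z = 6, color = 'blue'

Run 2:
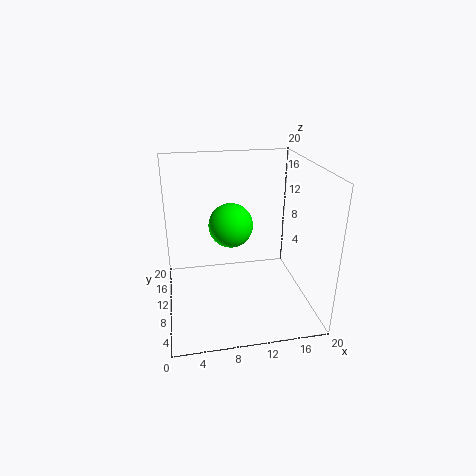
pos_x = 9, pos_y = 10, pos_z = 12, color = 'lime'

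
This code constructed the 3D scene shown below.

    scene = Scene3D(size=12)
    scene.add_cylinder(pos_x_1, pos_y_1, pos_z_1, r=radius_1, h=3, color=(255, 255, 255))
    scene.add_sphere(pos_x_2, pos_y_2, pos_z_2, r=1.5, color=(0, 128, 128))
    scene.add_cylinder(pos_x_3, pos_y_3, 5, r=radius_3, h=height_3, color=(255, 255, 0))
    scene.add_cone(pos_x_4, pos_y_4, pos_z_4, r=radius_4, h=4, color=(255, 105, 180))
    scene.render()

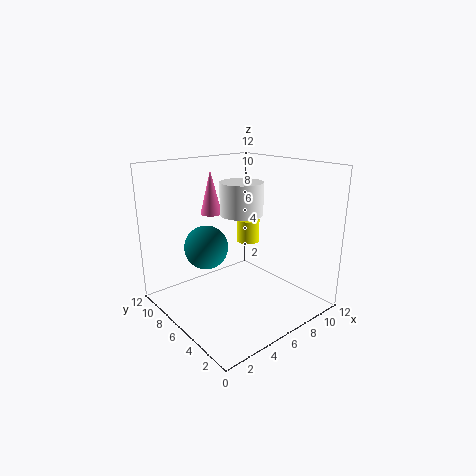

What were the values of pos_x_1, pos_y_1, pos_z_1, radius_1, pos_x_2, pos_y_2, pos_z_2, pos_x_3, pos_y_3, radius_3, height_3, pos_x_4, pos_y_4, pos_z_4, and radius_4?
pos_x_1 = 8.5, pos_y_1 = 8.5, pos_z_1 = 7, radius_1 = 2, pos_x_2 = 1.5, pos_y_2 = 4, pos_z_2 = 7, pos_x_3 = 8, pos_y_3 = 7, radius_3 = 1, height_3 = 2, pos_x_4 = 6.5, pos_y_4 = 10.5, pos_z_4 = 7, radius_4 = 1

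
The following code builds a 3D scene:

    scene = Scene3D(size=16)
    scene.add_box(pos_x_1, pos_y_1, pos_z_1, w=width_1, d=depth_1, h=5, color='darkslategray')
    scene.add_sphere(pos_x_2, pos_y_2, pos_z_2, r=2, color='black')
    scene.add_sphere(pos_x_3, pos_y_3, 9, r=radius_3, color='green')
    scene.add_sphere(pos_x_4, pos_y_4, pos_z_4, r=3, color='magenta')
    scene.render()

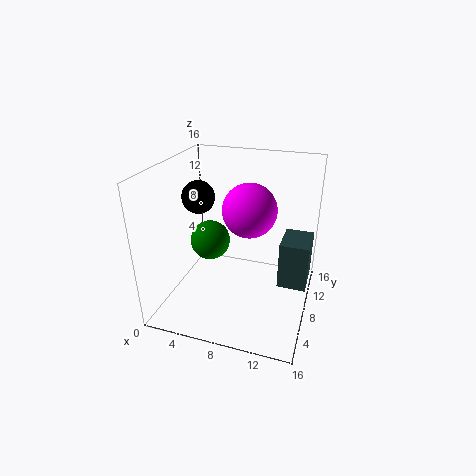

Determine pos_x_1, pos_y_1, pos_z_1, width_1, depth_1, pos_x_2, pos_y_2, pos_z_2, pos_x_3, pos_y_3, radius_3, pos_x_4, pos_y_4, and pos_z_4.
pos_x_1 = 13, pos_y_1 = 6, pos_z_1 = 4, width_1 = 3, depth_1 = 4, pos_x_2 = 2, pos_y_2 = 11, pos_z_2 = 11, pos_x_3 = 6, pos_y_3 = 5, radius_3 = 2, pos_x_4 = 9, pos_y_4 = 9, pos_z_4 = 11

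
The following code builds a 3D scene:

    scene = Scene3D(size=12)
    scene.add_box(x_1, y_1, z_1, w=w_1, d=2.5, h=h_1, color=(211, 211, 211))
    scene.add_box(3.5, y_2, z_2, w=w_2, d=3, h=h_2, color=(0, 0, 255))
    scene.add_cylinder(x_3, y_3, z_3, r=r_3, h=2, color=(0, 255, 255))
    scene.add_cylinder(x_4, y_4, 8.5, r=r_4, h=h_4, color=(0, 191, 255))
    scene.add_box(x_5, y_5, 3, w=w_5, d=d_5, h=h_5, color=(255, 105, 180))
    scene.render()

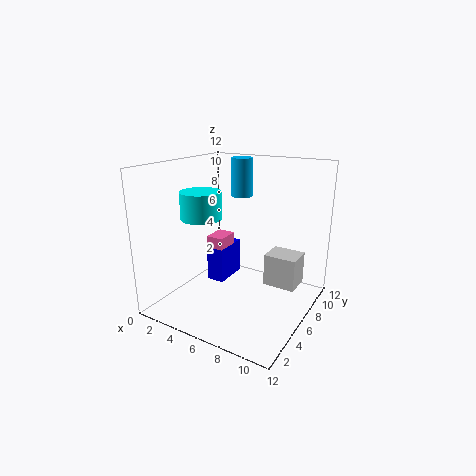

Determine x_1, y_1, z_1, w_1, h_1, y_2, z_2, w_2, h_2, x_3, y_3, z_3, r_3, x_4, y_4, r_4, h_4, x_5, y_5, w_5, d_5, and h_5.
x_1 = 7
y_1 = 9
z_1 = 0.5
w_1 = 3
h_1 = 3
y_2 = 5
z_2 = 2
w_2 = 1.5
h_2 = 3
x_3 = 5
y_3 = 2.5
z_3 = 8.5
r_3 = 1.5
x_4 = 4
y_4 = 10
r_4 = 1
h_4 = 3.5
x_5 = 3.5
y_5 = 5
w_5 = 1.5
d_5 = 2
h_5 = 3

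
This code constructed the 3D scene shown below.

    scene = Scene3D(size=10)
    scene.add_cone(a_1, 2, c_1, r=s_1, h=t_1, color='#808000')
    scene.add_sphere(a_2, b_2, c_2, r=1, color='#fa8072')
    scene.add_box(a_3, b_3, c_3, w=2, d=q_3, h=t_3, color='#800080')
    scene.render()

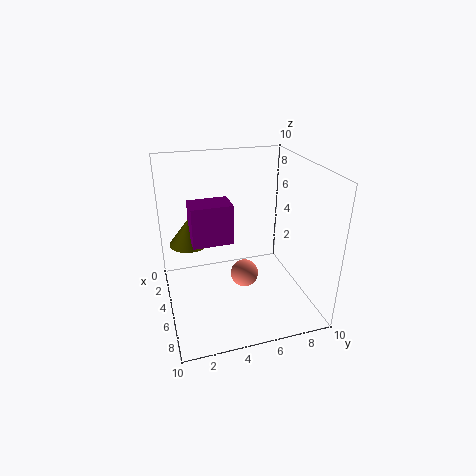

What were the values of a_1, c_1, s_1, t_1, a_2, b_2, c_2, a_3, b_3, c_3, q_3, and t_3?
a_1 = 2
c_1 = 3.5
s_1 = 1.5
t_1 = 2
a_2 = 5
b_2 = 5.5
c_2 = 2
a_3 = 2
b_3 = 2
c_3 = 4
q_3 = 3
t_3 = 3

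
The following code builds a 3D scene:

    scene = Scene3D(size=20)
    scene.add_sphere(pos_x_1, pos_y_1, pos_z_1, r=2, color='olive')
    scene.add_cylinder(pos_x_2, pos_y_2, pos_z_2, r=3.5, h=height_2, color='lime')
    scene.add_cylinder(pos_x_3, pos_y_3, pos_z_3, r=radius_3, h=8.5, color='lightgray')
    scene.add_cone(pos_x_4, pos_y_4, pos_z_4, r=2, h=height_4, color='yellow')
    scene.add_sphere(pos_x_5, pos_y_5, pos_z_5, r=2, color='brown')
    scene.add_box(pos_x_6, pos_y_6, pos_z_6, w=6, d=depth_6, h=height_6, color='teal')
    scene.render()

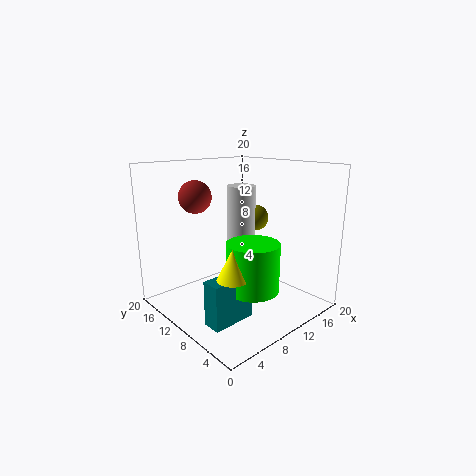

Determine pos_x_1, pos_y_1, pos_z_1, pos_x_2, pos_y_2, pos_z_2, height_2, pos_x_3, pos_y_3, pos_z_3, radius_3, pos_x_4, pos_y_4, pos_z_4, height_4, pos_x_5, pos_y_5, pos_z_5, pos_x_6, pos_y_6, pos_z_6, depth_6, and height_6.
pos_x_1 = 17, pos_y_1 = 13.5, pos_z_1 = 11, pos_x_2 = 9, pos_y_2 = 6, pos_z_2 = 4, height_2 = 6.5, pos_x_3 = 11.5, pos_y_3 = 11, pos_z_3 = 8.5, radius_3 = 2, pos_x_4 = 5.5, pos_y_4 = 6, pos_z_4 = 6.5, height_4 = 4, pos_x_5 = 3.5, pos_y_5 = 10.5, pos_z_5 = 16.5, pos_x_6 = 2.5, pos_y_6 = 5.5, pos_z_6 = 0.5, depth_6 = 2.5, height_6 = 6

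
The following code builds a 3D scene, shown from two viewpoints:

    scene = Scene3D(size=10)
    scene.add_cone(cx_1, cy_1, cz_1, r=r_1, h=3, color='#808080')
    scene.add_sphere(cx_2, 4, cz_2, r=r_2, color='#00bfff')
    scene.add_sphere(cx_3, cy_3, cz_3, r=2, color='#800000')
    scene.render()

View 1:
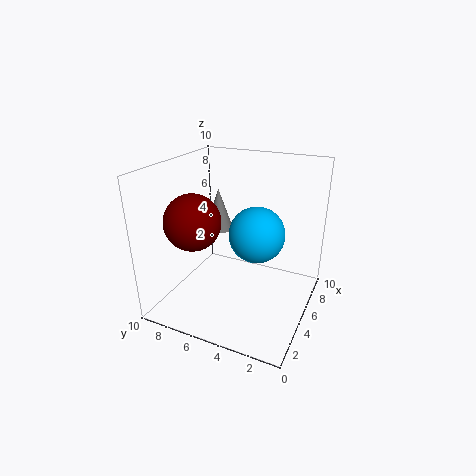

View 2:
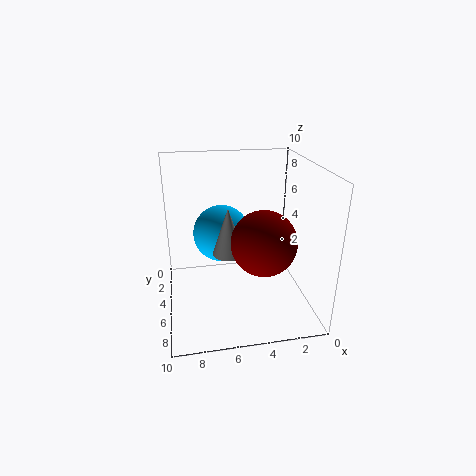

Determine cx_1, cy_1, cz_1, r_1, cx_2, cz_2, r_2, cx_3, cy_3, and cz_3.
cx_1 = 6; cy_1 = 7; cz_1 = 5; r_1 = 1; cx_2 = 6; cz_2 = 5; r_2 = 2; cx_3 = 4; cy_3 = 8; cz_3 = 6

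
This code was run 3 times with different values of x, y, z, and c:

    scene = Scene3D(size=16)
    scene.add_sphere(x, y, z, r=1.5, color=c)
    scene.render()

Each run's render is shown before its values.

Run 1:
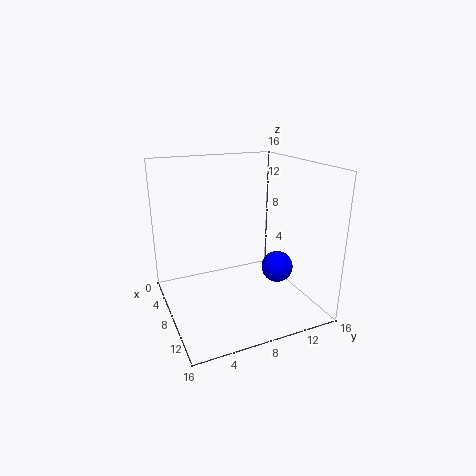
x = 14, y = 9.5, z = 7, c = 'blue'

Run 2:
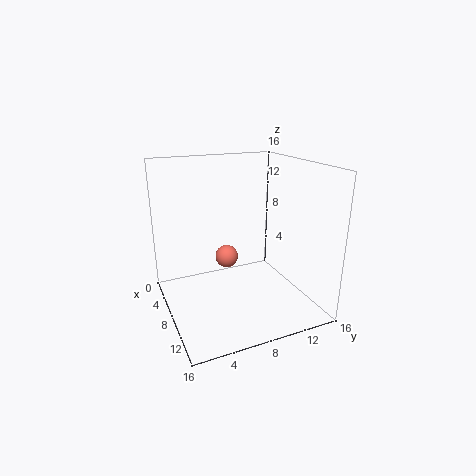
x = 2, y = 9, z = 3, c = 'salmon'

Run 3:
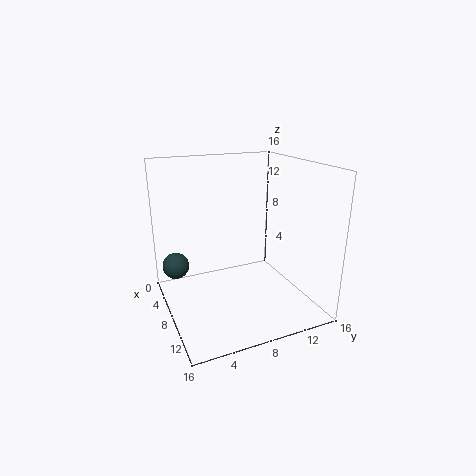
x = 5, y = 1.5, z = 4.5, c = 'darkslategray'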